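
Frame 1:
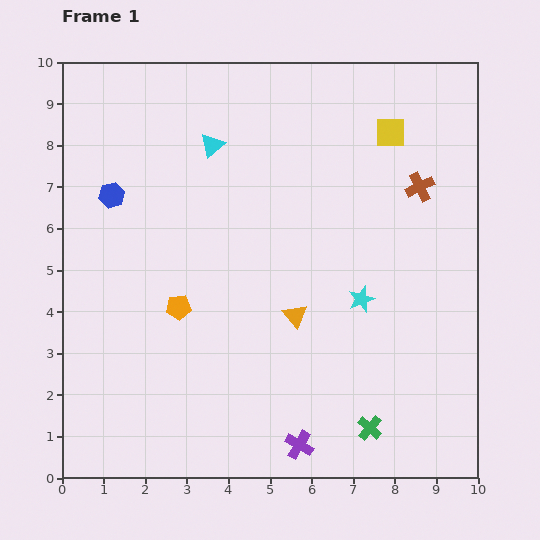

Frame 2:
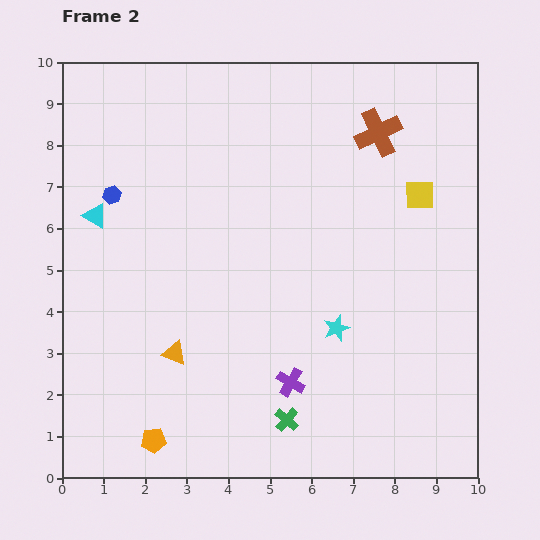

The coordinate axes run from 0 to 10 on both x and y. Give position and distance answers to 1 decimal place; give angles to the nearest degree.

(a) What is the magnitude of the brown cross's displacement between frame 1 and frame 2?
1.6

The brown cross moved from (8.6, 7.0) to (7.6, 8.3), a distance of √(1.0² + 1.3²) ≈ 1.6.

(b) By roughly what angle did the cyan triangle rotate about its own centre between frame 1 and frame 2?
48° counter-clockwise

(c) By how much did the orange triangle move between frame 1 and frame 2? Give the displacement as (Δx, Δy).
(-2.9, -0.9)

The orange triangle was at (5.6, 3.9) in frame 1 and (2.7, 3.0) in frame 2.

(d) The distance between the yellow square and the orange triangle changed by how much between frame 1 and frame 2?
+2.0

Distance in frame 1: 5.0. Distance in frame 2: 7.0.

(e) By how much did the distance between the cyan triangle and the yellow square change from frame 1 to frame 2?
+3.5

Distance in frame 1: 4.3. Distance in frame 2: 7.8.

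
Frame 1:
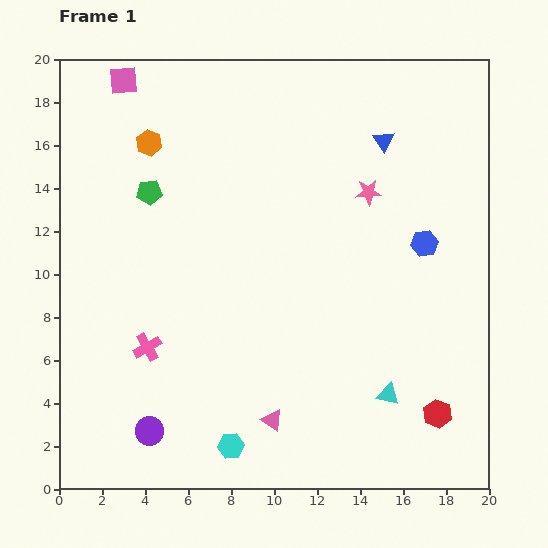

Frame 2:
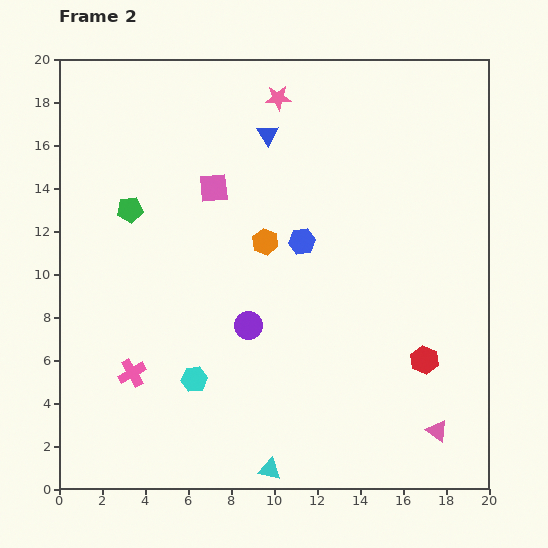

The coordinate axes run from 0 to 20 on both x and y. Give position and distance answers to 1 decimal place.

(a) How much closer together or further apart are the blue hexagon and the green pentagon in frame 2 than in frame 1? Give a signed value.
-4.9

Distance in frame 1: 13.0. Distance in frame 2: 8.1.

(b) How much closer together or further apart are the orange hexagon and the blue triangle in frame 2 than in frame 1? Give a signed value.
-5.9

Distance in frame 1: 10.9. Distance in frame 2: 5.0.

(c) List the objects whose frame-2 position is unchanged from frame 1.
none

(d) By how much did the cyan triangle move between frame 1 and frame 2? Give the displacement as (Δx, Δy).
(-5.5, -3.5)

The cyan triangle was at (15.3, 4.4) in frame 1 and (9.8, 0.9) in frame 2.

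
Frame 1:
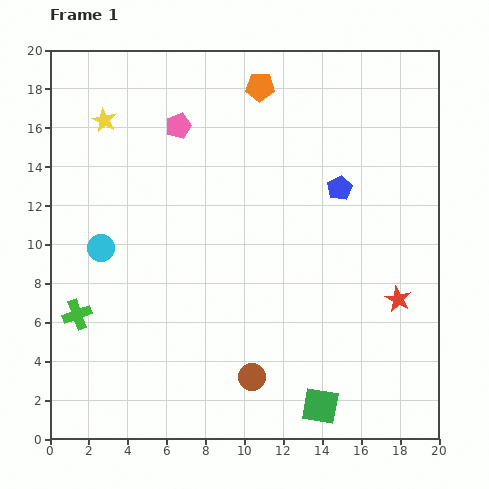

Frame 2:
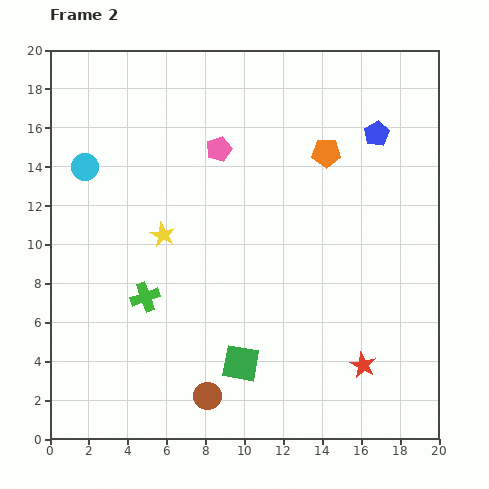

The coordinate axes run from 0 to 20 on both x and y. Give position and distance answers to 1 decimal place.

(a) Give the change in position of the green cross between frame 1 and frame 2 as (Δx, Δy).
(3.5, 0.9)

The green cross was at (1.4, 6.4) in frame 1 and (4.9, 7.3) in frame 2.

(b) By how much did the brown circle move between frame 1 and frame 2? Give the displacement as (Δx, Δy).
(-2.3, -1.0)

The brown circle was at (10.4, 3.2) in frame 1 and (8.1, 2.2) in frame 2.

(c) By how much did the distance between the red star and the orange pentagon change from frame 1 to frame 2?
-1.9

Distance in frame 1: 13.0. Distance in frame 2: 11.1.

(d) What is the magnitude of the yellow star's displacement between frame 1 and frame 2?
6.6

The yellow star moved from (2.8, 16.4) to (5.8, 10.5), a distance of √(3.0² + 5.9²) ≈ 6.6.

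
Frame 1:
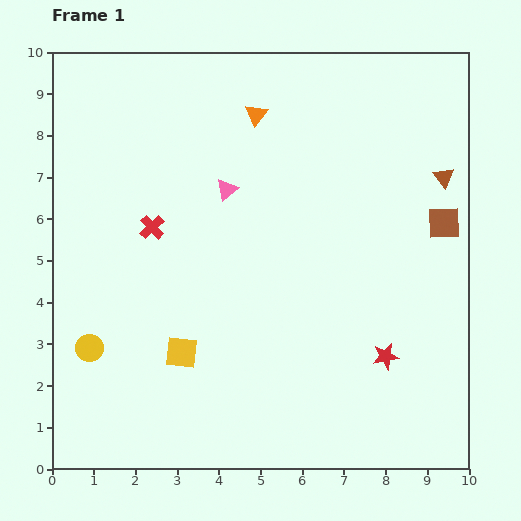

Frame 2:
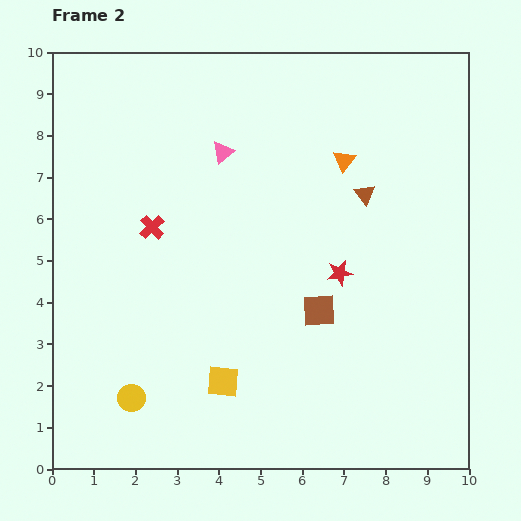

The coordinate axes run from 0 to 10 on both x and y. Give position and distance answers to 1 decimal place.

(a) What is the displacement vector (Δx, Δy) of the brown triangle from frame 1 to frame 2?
(-1.9, -0.4)

The brown triangle was at (9.4, 7.0) in frame 1 and (7.5, 6.6) in frame 2.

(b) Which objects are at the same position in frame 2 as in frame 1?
the red cross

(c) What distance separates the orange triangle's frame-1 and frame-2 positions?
2.4

The orange triangle moved from (4.9, 8.5) to (7.0, 7.4), a distance of √(2.1² + 1.1²) ≈ 2.4.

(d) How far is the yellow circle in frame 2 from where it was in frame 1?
1.6

The yellow circle moved from (0.9, 2.9) to (1.9, 1.7), a distance of √(1.0² + 1.2²) ≈ 1.6.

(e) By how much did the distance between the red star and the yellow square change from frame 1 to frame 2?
-1.1

Distance in frame 1: 4.9. Distance in frame 2: 3.8.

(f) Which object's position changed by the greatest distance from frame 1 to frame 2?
the brown square

(moved 3.7; next 2.4)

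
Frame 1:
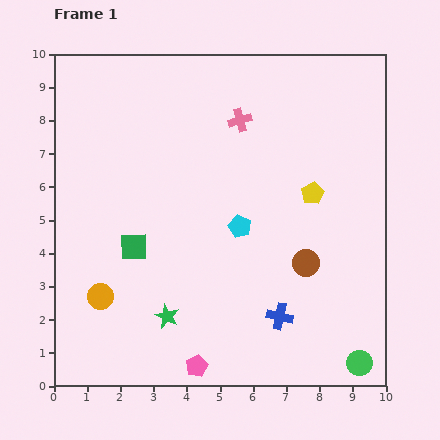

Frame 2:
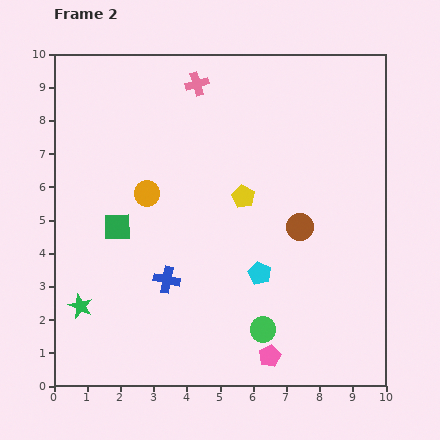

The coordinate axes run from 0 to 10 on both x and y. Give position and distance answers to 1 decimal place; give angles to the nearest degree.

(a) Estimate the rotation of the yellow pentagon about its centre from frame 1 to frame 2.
16° counter-clockwise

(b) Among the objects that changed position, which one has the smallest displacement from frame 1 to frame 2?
the green square

(moved 0.8)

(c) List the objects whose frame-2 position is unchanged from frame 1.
none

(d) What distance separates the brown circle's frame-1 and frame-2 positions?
1.1

The brown circle moved from (7.6, 3.7) to (7.4, 4.8), a distance of √(0.2² + 1.1²) ≈ 1.1.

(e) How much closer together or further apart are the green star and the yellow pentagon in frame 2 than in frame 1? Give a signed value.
+0.2

Distance in frame 1: 5.7. Distance in frame 2: 5.9.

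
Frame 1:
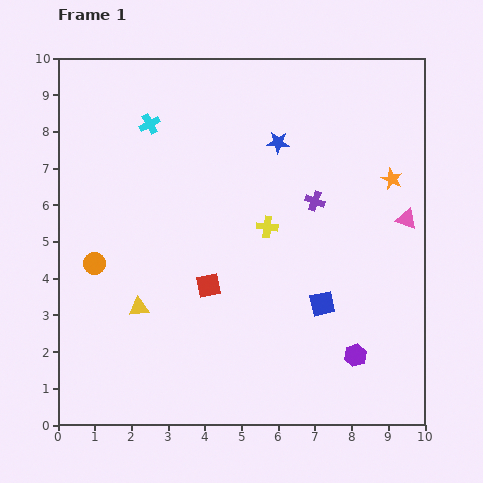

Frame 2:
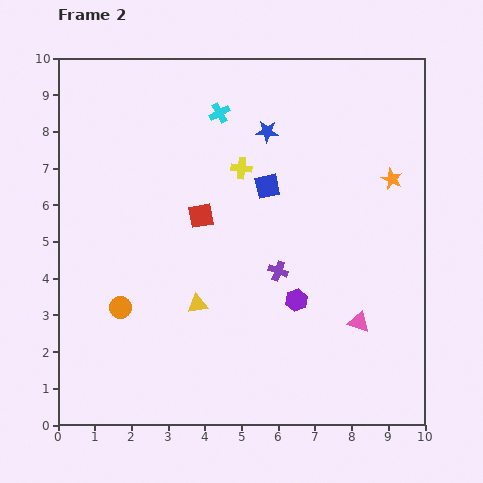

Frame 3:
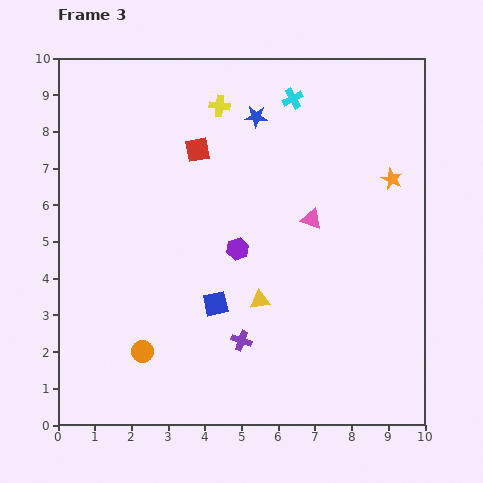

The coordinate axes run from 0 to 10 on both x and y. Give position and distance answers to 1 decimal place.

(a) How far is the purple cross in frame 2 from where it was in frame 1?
2.1

The purple cross moved from (7.0, 6.1) to (6.0, 4.2), a distance of √(1.0² + 1.9²) ≈ 2.1.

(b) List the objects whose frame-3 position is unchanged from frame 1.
the orange star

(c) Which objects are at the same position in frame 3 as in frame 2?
the orange star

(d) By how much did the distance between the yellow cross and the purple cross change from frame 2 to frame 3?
+3.4

Distance in frame 2: 3.0. Distance in frame 3: 6.4.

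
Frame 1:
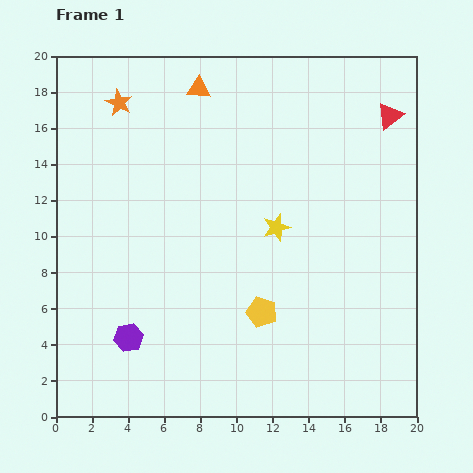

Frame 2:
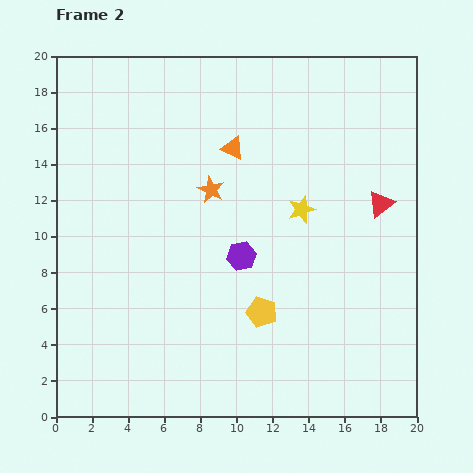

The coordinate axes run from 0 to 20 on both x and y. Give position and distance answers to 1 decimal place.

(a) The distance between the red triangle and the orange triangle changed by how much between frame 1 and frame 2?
-1.9

Distance in frame 1: 10.7. Distance in frame 2: 8.8.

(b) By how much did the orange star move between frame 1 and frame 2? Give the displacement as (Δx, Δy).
(5.1, -4.8)

The orange star was at (3.5, 17.4) in frame 1 and (8.6, 12.6) in frame 2.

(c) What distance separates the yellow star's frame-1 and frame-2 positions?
1.7

The yellow star moved from (12.2, 10.5) to (13.6, 11.5), a distance of √(1.4² + 1.0²) ≈ 1.7.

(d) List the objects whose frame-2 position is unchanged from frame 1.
the yellow pentagon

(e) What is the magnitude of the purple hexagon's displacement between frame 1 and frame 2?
7.7

The purple hexagon moved from (4.0, 4.4) to (10.3, 8.9), a distance of √(6.3² + 4.5²) ≈ 7.7.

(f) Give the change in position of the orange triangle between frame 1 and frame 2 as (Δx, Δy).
(1.9, -3.3)

The orange triangle was at (7.9, 18.2) in frame 1 and (9.8, 14.9) in frame 2.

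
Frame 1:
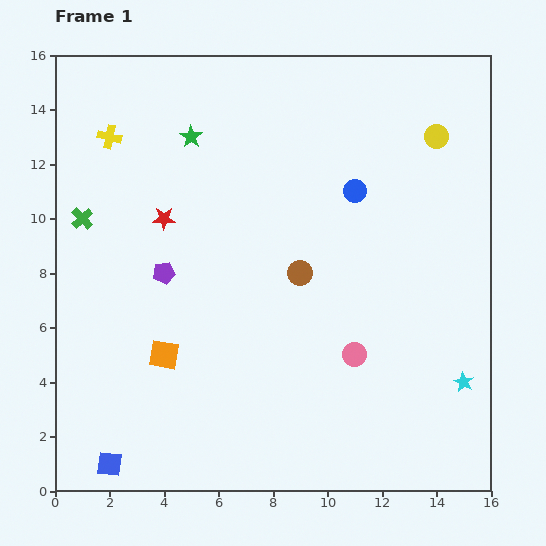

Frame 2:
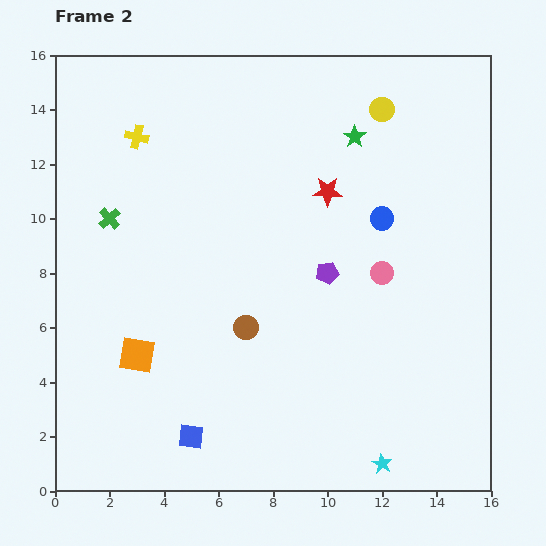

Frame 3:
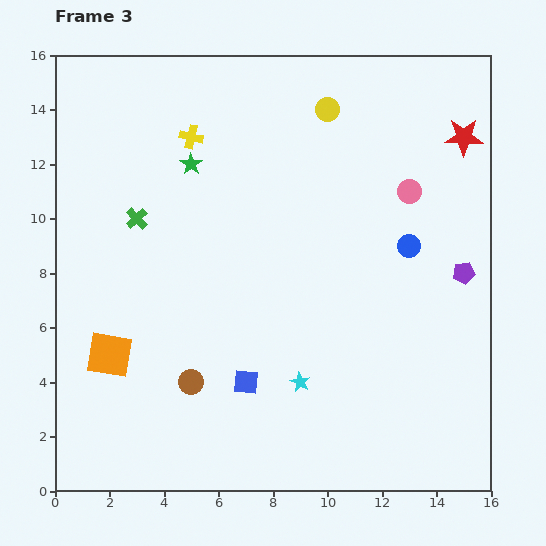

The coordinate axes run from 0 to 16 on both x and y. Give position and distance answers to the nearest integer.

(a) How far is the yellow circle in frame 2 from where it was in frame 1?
2

The yellow circle moved from (14, 13) to (12, 14), a distance of √(2² + 1²) ≈ 2.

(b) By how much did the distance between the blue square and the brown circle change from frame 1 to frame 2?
-6

Distance in frame 1: 10. Distance in frame 2: 4.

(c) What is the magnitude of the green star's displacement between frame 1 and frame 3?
1

The green star moved from (5, 13) to (5, 12), a distance of √(0² + 1²) ≈ 1.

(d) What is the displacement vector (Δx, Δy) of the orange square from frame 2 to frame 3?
(-1, 0)

The orange square was at (3, 5) in frame 2 and (2, 5) in frame 3.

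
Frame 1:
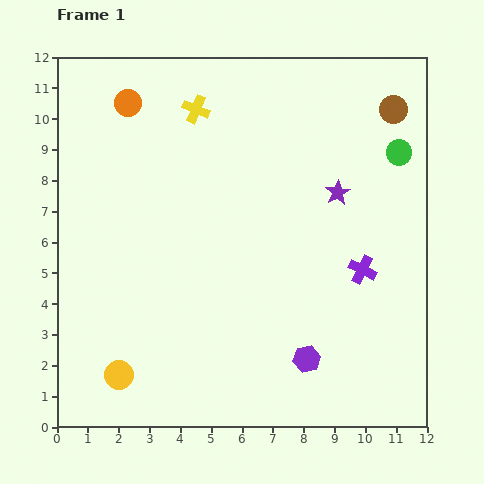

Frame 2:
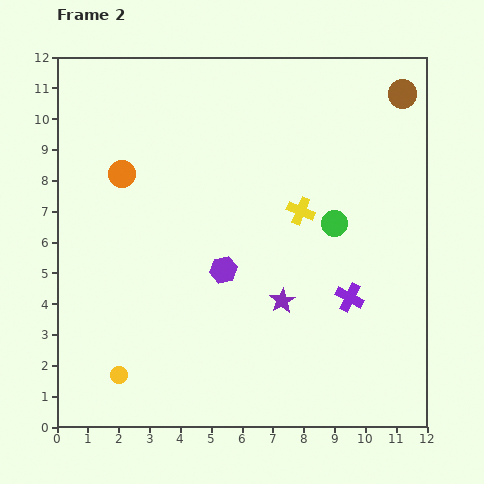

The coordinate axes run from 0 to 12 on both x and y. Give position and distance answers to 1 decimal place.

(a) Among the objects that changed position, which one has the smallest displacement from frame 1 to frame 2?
the brown circle

(moved 0.6)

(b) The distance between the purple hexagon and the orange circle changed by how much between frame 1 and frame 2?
-5.6

Distance in frame 1: 10.1. Distance in frame 2: 4.5.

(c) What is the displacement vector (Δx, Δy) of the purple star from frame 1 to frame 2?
(-1.8, -3.5)

The purple star was at (9.1, 7.6) in frame 1 and (7.3, 4.1) in frame 2.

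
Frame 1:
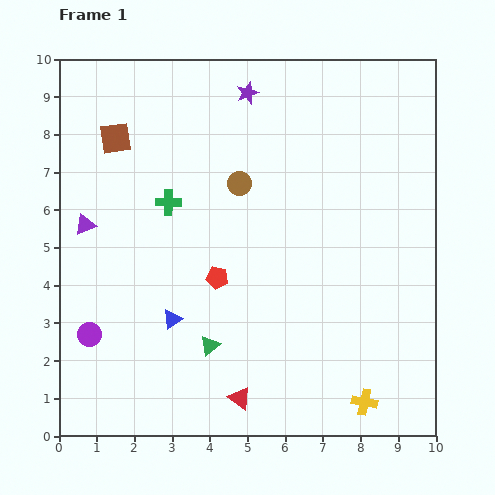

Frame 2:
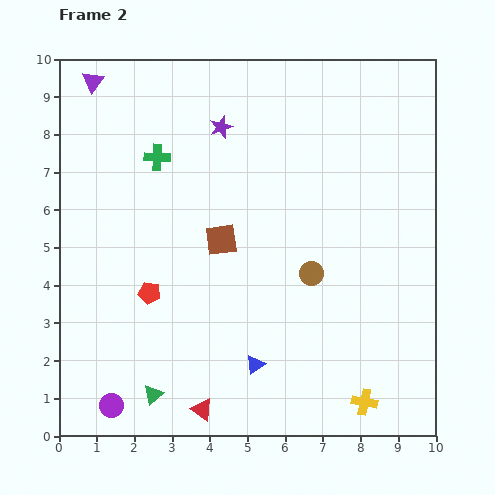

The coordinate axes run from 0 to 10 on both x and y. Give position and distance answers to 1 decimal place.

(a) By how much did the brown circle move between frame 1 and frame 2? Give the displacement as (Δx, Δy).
(1.9, -2.4)

The brown circle was at (4.8, 6.7) in frame 1 and (6.7, 4.3) in frame 2.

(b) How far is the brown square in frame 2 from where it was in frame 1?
3.9

The brown square moved from (1.5, 7.9) to (4.3, 5.2), a distance of √(2.8² + 2.7²) ≈ 3.9.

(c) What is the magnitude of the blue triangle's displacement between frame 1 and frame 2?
2.5

The blue triangle moved from (3.0, 3.1) to (5.2, 1.9), a distance of √(2.2² + 1.2²) ≈ 2.5.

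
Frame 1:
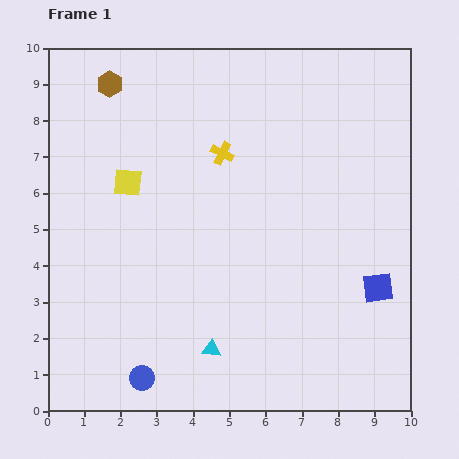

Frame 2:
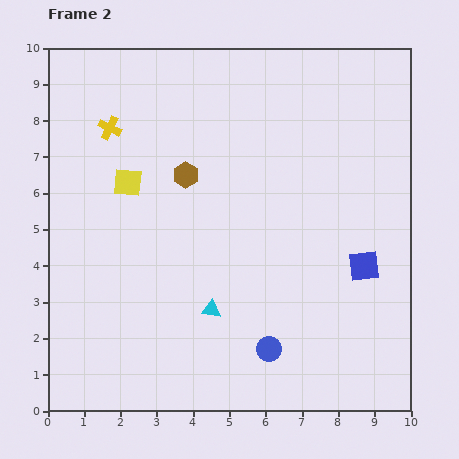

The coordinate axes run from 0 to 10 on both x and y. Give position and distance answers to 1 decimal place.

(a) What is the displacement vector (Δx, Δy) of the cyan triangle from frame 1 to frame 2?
(0.0, 1.1)

The cyan triangle was at (4.5, 1.7) in frame 1 and (4.5, 2.8) in frame 2.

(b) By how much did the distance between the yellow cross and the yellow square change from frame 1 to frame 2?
-1.1

Distance in frame 1: 2.7. Distance in frame 2: 1.6.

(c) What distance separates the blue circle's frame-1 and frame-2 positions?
3.6

The blue circle moved from (2.6, 0.9) to (6.1, 1.7), a distance of √(3.5² + 0.8²) ≈ 3.6.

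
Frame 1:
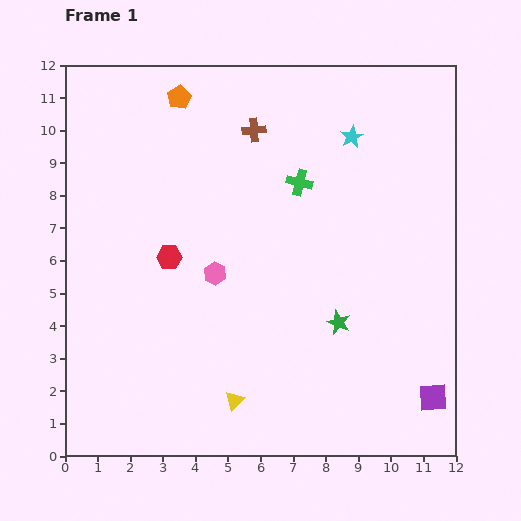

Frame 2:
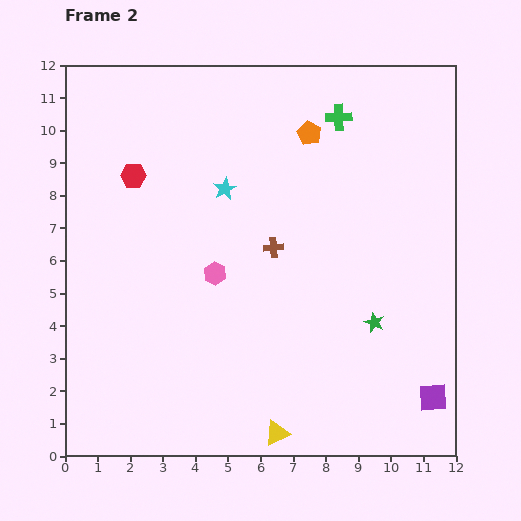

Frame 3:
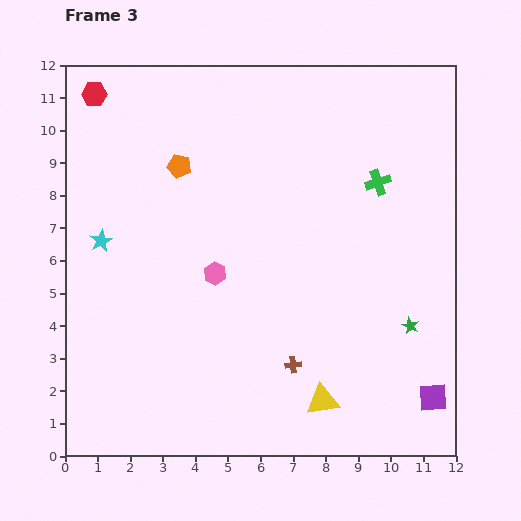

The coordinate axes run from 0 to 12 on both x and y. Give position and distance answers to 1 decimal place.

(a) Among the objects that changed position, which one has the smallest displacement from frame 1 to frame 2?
the green star

(moved 1.1)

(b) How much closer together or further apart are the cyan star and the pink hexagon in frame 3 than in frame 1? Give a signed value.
-2.3

Distance in frame 1: 5.9. Distance in frame 3: 3.6.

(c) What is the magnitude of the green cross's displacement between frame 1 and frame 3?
2.4

The green cross moved from (7.2, 8.4) to (9.6, 8.4), a distance of √(2.4² + 0.0²) ≈ 2.4.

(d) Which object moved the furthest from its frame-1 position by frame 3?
the cyan star

(moved 8.3; next 7.3)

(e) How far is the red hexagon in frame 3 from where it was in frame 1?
5.5

The red hexagon moved from (3.2, 6.1) to (0.9, 11.1), a distance of √(2.3² + 5.0²) ≈ 5.5.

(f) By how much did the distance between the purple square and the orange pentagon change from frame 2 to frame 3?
+1.6

Distance in frame 2: 8.9. Distance in frame 3: 10.5.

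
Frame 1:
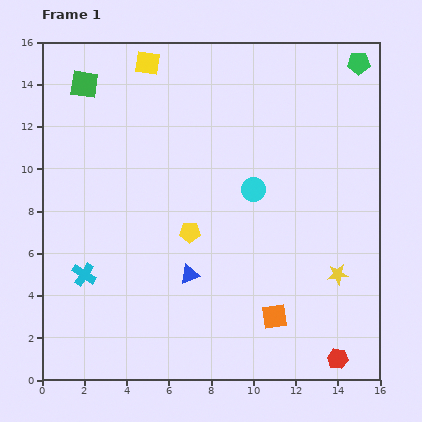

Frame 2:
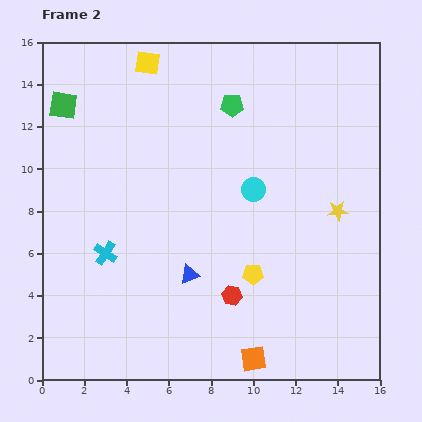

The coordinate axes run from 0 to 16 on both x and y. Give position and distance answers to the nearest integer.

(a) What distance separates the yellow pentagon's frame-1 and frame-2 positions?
4

The yellow pentagon moved from (7, 7) to (10, 5), a distance of √(3² + 2²) ≈ 4.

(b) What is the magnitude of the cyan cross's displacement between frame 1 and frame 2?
1

The cyan cross moved from (2, 5) to (3, 6), a distance of √(1² + 1²) ≈ 1.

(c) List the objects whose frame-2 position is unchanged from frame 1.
the yellow square, the cyan circle, the blue triangle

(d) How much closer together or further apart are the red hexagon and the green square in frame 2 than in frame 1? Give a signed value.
-6

Distance in frame 1: 18. Distance in frame 2: 12.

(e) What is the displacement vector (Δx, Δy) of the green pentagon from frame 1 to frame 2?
(-6, -2)

The green pentagon was at (15, 15) in frame 1 and (9, 13) in frame 2.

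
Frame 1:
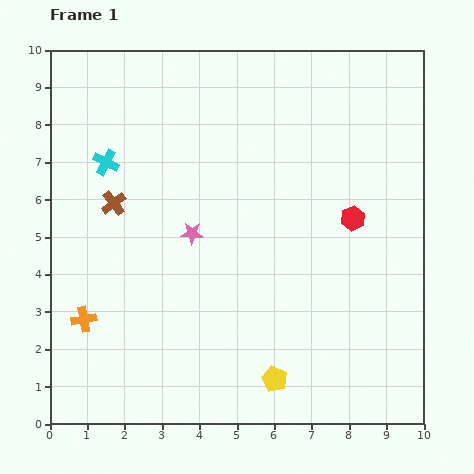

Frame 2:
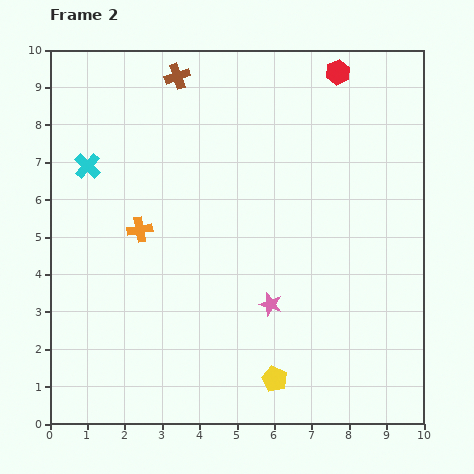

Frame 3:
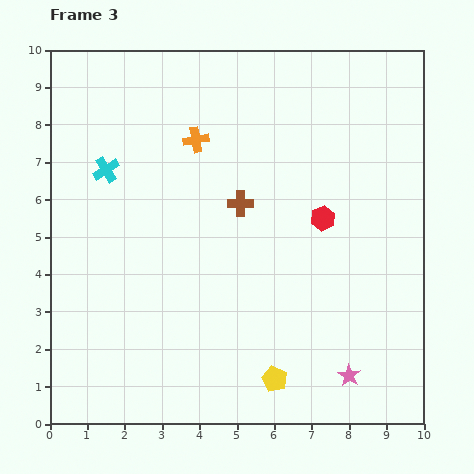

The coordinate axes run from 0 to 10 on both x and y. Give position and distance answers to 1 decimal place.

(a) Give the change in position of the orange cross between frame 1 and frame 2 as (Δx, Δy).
(1.5, 2.4)

The orange cross was at (0.9, 2.8) in frame 1 and (2.4, 5.2) in frame 2.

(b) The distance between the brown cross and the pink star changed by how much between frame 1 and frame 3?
+3.2

Distance in frame 1: 2.2. Distance in frame 3: 5.4.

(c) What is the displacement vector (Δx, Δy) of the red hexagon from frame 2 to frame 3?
(-0.4, -3.9)

The red hexagon was at (7.7, 9.4) in frame 2 and (7.3, 5.5) in frame 3.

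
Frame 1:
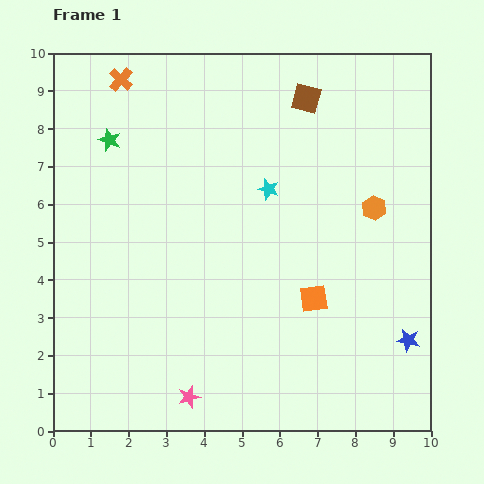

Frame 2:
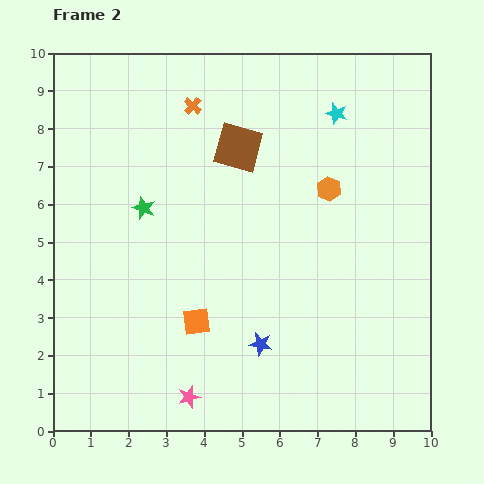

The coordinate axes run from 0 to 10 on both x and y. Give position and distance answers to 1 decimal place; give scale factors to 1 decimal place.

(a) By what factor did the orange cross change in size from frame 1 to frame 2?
0.7×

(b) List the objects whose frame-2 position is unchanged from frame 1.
the pink star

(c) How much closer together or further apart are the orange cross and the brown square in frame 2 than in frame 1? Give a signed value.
-3.3

Distance in frame 1: 4.9. Distance in frame 2: 1.6.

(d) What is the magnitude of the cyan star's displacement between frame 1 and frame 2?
2.7

The cyan star moved from (5.7, 6.4) to (7.5, 8.4), a distance of √(1.8² + 2.0²) ≈ 2.7.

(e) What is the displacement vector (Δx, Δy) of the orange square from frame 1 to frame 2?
(-3.1, -0.6)

The orange square was at (6.9, 3.5) in frame 1 and (3.8, 2.9) in frame 2.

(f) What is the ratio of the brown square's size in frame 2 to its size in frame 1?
1.6×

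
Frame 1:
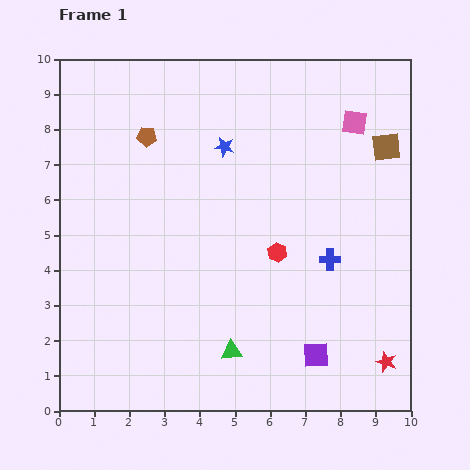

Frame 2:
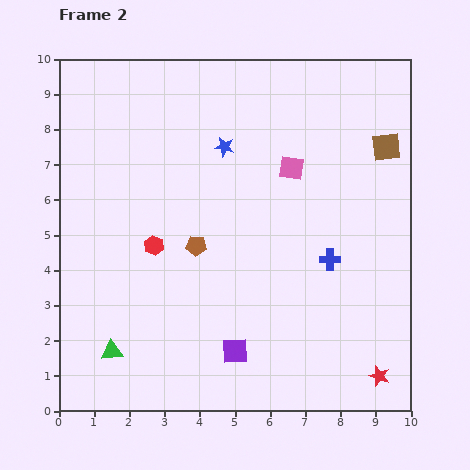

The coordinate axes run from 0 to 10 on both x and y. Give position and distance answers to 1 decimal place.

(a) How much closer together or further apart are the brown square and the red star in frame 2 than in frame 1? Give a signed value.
+0.4

Distance in frame 1: 6.1. Distance in frame 2: 6.5.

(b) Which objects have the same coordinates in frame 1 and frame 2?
the brown square, the blue star, the blue cross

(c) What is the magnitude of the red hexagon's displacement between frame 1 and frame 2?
3.5

The red hexagon moved from (6.2, 4.5) to (2.7, 4.7), a distance of √(3.5² + 0.2²) ≈ 3.5.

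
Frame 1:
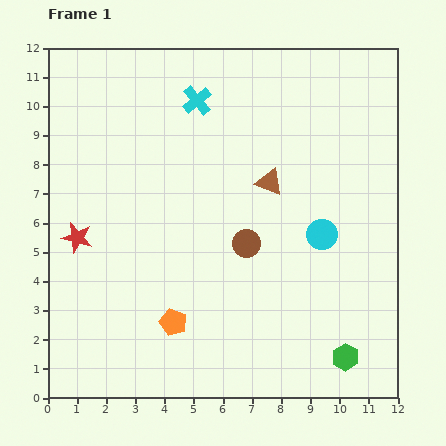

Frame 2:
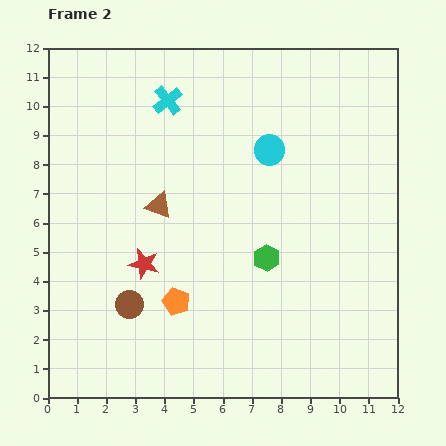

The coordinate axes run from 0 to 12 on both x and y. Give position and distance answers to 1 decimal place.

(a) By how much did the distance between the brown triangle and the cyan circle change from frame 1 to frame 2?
+1.7

Distance in frame 1: 2.5. Distance in frame 2: 4.2.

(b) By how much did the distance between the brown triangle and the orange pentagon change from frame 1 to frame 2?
-2.4

Distance in frame 1: 5.8. Distance in frame 2: 3.4.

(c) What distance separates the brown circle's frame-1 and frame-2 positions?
4.5

The brown circle moved from (6.8, 5.3) to (2.8, 3.2), a distance of √(4.0² + 2.1²) ≈ 4.5.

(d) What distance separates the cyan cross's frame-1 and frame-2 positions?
1.0

The cyan cross moved from (5.1, 10.2) to (4.1, 10.2), a distance of √(1.0² + 0.0²) ≈ 1.0.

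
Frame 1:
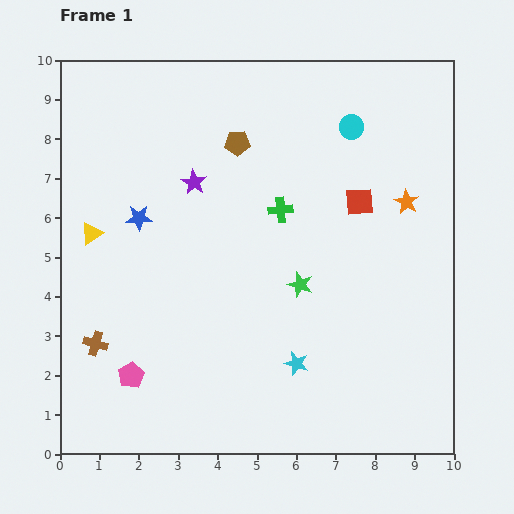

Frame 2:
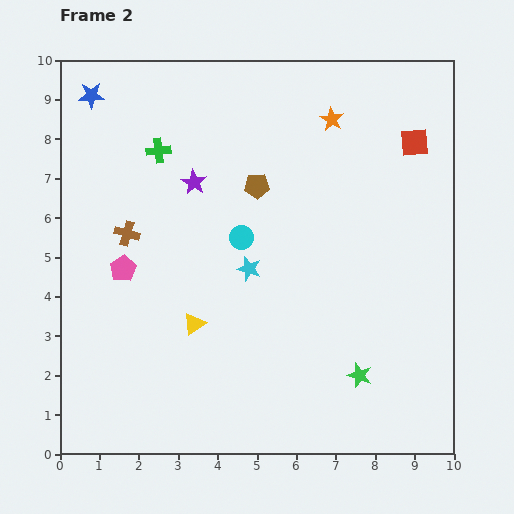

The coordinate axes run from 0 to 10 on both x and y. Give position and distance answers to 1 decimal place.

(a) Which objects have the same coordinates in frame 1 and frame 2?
the purple star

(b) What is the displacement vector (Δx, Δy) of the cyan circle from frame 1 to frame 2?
(-2.8, -2.8)

The cyan circle was at (7.4, 8.3) in frame 1 and (4.6, 5.5) in frame 2.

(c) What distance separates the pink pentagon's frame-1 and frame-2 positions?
2.7

The pink pentagon moved from (1.8, 2.0) to (1.6, 4.7), a distance of √(0.2² + 2.7²) ≈ 2.7.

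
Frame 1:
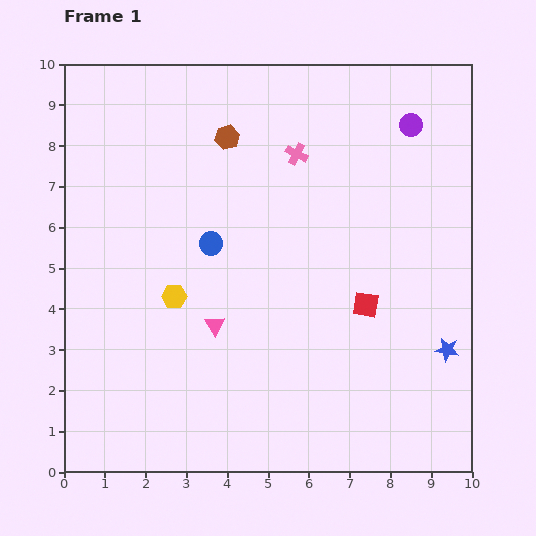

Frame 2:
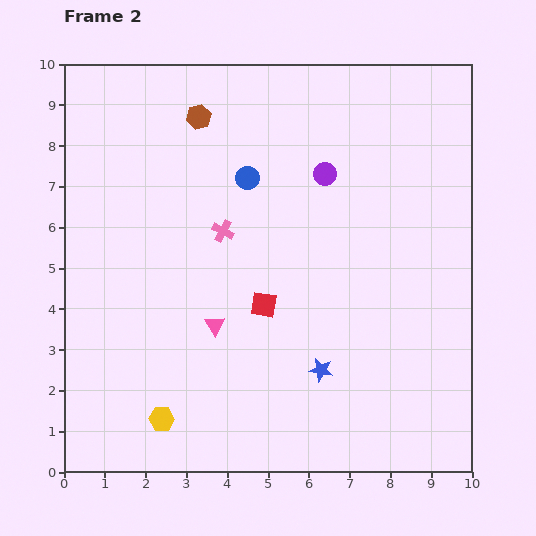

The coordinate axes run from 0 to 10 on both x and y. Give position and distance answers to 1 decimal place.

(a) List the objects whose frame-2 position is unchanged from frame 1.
the pink triangle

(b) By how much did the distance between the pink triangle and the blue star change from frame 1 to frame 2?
-2.9

Distance in frame 1: 5.7. Distance in frame 2: 2.8.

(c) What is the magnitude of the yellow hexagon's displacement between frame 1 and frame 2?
3.0

The yellow hexagon moved from (2.7, 4.3) to (2.4, 1.3), a distance of √(0.3² + 3.0²) ≈ 3.0.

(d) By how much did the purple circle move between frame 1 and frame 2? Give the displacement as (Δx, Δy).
(-2.1, -1.2)

The purple circle was at (8.5, 8.5) in frame 1 and (6.4, 7.3) in frame 2.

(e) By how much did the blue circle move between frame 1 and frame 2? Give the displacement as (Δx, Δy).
(0.9, 1.6)

The blue circle was at (3.6, 5.6) in frame 1 and (4.5, 7.2) in frame 2.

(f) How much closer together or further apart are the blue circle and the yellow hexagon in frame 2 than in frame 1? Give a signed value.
+4.7

Distance in frame 1: 1.6. Distance in frame 2: 6.3.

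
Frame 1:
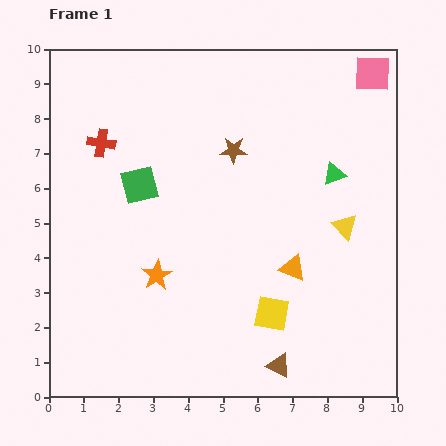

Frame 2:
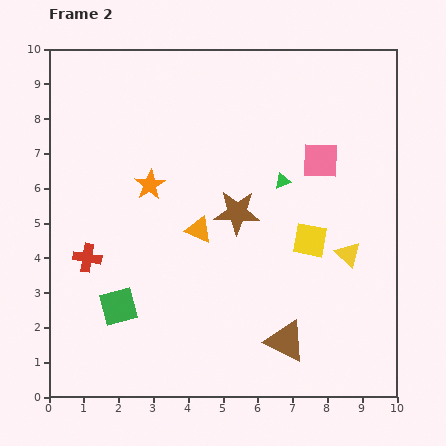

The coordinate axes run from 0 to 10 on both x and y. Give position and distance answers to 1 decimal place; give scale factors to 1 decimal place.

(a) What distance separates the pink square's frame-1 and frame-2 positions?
2.9

The pink square moved from (9.3, 9.3) to (7.8, 6.8), a distance of √(1.5² + 2.5²) ≈ 2.9.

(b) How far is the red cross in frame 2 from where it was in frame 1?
3.3

The red cross moved from (1.5, 7.3) to (1.1, 4.0), a distance of √(0.4² + 3.3²) ≈ 3.3.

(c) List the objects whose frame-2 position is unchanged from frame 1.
none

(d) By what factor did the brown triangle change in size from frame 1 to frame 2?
1.7×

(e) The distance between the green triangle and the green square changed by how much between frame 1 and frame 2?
+0.3

Distance in frame 1: 5.6. Distance in frame 2: 5.9.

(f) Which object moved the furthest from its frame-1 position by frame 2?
the green square

(moved 3.6; next 3.3)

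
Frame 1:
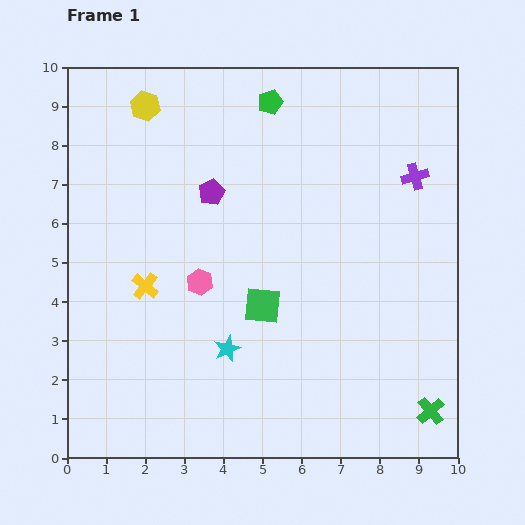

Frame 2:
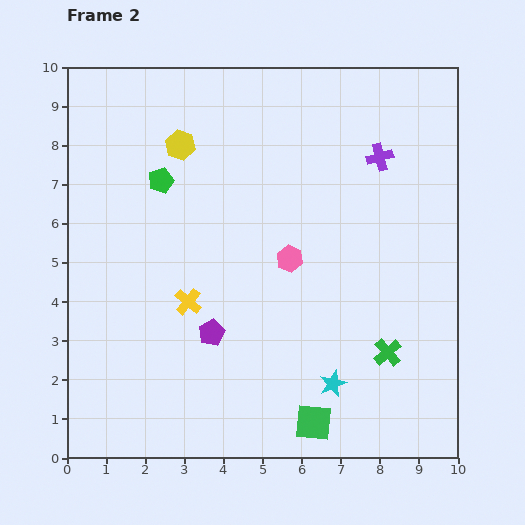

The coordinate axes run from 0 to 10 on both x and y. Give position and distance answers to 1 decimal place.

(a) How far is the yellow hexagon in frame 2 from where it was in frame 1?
1.3

The yellow hexagon moved from (2.0, 9.0) to (2.9, 8.0), a distance of √(0.9² + 1.0²) ≈ 1.3.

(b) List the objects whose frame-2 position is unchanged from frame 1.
none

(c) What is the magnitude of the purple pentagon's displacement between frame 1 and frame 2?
3.6

The purple pentagon moved from (3.7, 6.8) to (3.7, 3.2), a distance of √(0.0² + 3.6²) ≈ 3.6.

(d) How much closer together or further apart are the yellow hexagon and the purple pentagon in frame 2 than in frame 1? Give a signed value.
+2.1

Distance in frame 1: 2.8. Distance in frame 2: 4.9.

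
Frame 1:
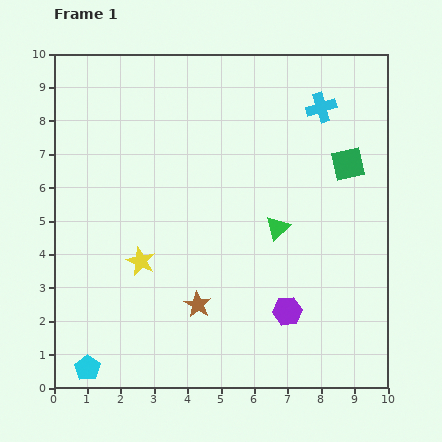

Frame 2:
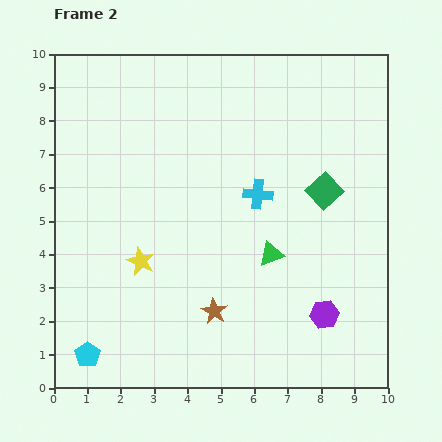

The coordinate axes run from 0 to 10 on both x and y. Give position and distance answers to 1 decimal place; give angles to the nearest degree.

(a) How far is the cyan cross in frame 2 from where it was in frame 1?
3.2

The cyan cross moved from (8.0, 8.4) to (6.1, 5.8), a distance of √(1.9² + 2.6²) ≈ 3.2.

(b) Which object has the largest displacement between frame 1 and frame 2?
the cyan cross

(moved 3.2; next 1.1)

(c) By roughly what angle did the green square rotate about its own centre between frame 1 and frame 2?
30° counter-clockwise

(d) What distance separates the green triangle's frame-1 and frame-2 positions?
0.8

The green triangle moved from (6.7, 4.8) to (6.5, 4.0), a distance of √(0.2² + 0.8²) ≈ 0.8.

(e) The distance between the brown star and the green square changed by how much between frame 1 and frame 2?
-1.3

Distance in frame 1: 6.2. Distance in frame 2: 4.9.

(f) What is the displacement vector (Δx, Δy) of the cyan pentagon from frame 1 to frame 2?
(0.0, 0.4)

The cyan pentagon was at (1.0, 0.6) in frame 1 and (1.0, 1.0) in frame 2.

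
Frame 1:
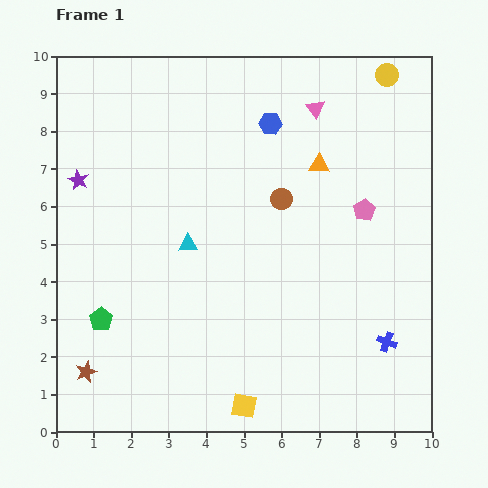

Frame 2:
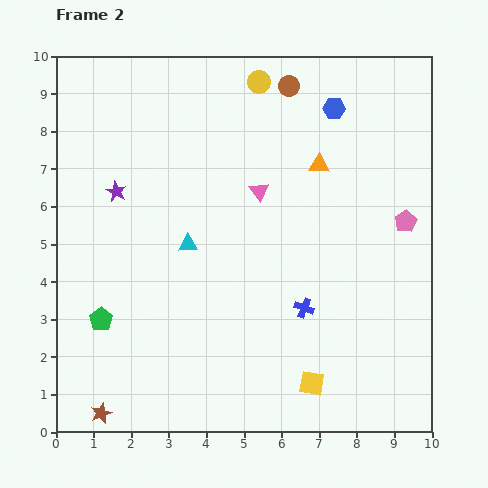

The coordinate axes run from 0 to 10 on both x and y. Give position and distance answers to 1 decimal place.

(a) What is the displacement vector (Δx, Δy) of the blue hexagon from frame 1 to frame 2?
(1.7, 0.4)

The blue hexagon was at (5.7, 8.2) in frame 1 and (7.4, 8.6) in frame 2.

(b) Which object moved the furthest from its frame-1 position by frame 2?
the yellow circle

(moved 3.4; next 3.0)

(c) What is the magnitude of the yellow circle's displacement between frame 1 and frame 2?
3.4

The yellow circle moved from (8.8, 9.5) to (5.4, 9.3), a distance of √(3.4² + 0.2²) ≈ 3.4.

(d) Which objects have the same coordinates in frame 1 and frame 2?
the orange triangle, the green pentagon, the cyan triangle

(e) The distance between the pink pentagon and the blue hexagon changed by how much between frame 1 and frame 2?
+0.2

Distance in frame 1: 3.4. Distance in frame 2: 3.6.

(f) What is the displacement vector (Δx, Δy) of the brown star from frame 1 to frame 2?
(0.4, -1.1)

The brown star was at (0.8, 1.6) in frame 1 and (1.2, 0.5) in frame 2.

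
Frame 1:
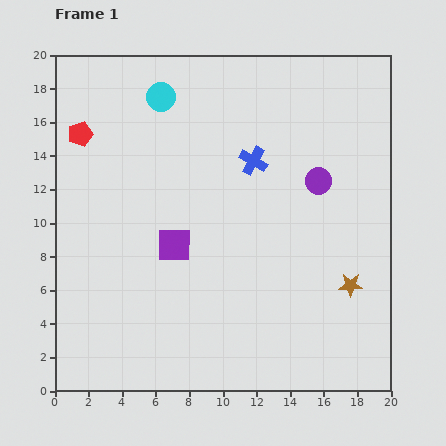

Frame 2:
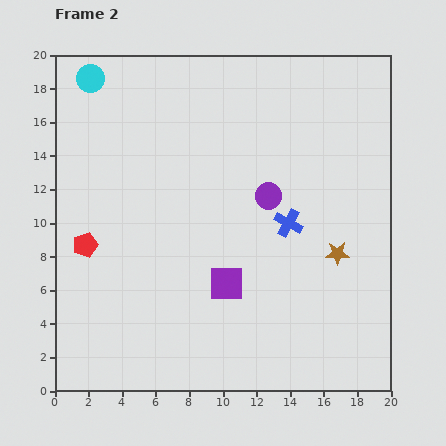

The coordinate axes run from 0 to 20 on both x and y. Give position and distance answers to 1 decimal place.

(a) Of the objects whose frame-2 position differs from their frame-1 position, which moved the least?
the brown star

(moved 2.1)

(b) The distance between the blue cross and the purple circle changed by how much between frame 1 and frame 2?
-2.1

Distance in frame 1: 4.1. Distance in frame 2: 2.0.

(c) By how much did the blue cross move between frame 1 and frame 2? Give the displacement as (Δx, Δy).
(2.1, -3.7)

The blue cross was at (11.8, 13.7) in frame 1 and (13.9, 10.0) in frame 2.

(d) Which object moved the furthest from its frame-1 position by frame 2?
the red pentagon

(moved 6.6; next 4.3)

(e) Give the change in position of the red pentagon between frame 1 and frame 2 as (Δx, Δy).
(0.3, -6.6)

The red pentagon was at (1.5, 15.3) in frame 1 and (1.8, 8.7) in frame 2.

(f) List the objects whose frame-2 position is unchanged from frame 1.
none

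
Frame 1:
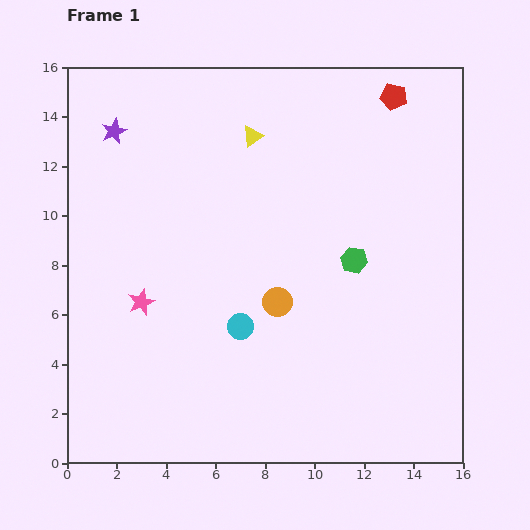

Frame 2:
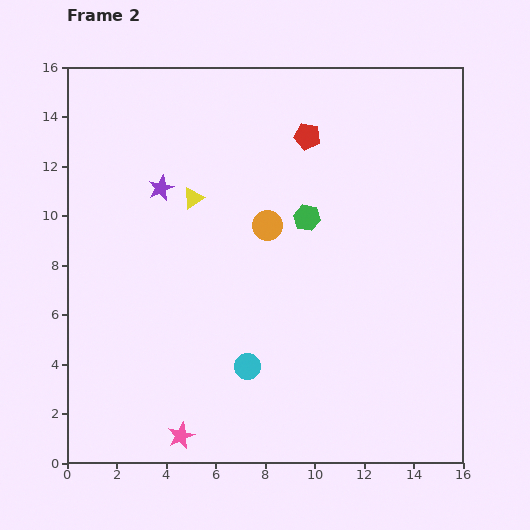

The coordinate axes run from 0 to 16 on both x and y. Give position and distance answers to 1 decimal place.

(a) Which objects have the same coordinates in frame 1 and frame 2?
none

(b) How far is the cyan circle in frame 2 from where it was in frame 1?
1.6

The cyan circle moved from (7.0, 5.5) to (7.3, 3.9), a distance of √(0.3² + 1.6²) ≈ 1.6.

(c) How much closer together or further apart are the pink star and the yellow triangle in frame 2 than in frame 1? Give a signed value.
+1.5

Distance in frame 1: 8.1. Distance in frame 2: 9.6.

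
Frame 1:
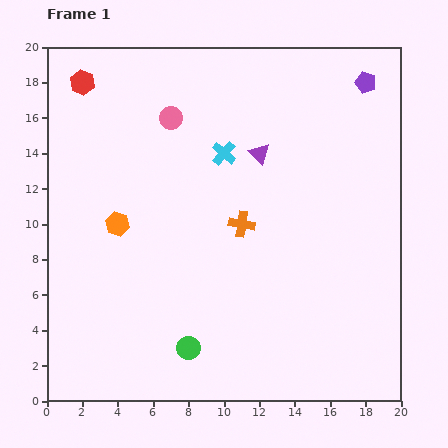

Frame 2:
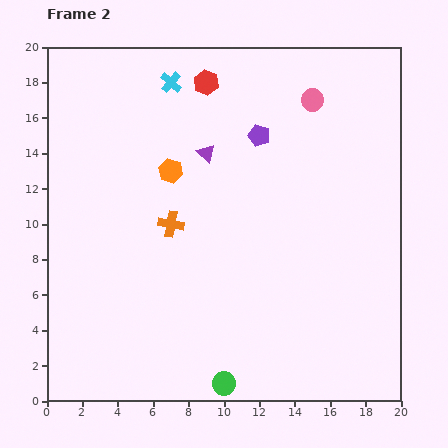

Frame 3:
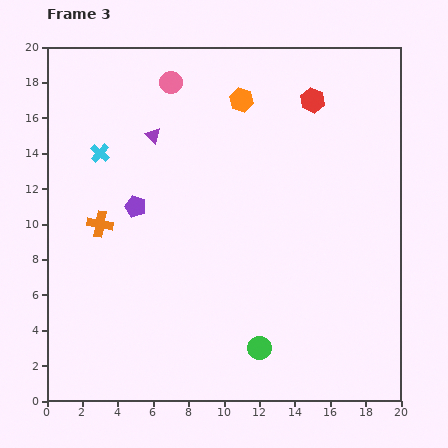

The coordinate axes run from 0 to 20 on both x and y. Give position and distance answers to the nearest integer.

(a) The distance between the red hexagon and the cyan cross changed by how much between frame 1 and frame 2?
-7

Distance in frame 1: 9. Distance in frame 2: 2.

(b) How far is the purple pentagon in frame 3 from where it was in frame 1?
15

The purple pentagon moved from (18, 18) to (5, 11), a distance of √(13² + 7²) ≈ 15.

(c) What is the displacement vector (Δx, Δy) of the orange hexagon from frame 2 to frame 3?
(4, 4)

The orange hexagon was at (7, 13) in frame 2 and (11, 17) in frame 3.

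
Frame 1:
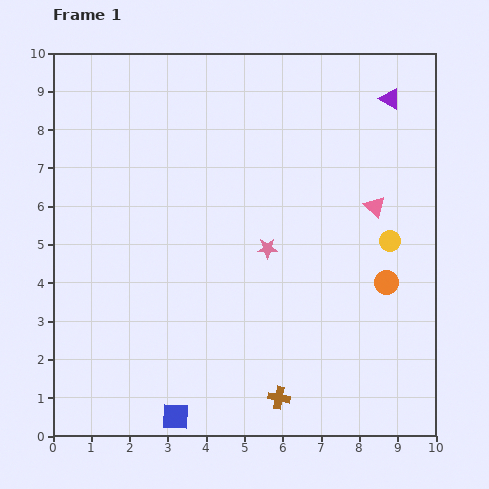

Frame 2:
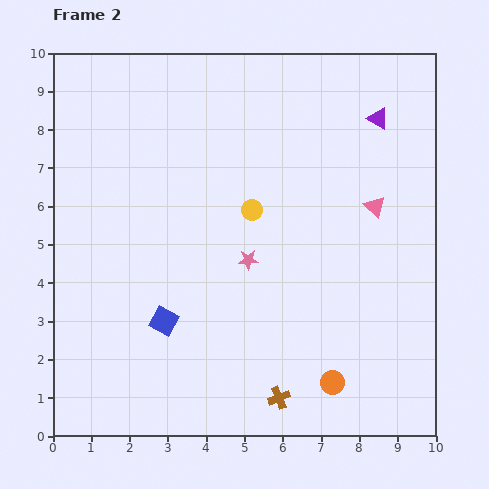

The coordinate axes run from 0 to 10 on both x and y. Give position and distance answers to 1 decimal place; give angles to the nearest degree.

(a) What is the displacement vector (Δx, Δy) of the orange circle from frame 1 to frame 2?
(-1.4, -2.6)

The orange circle was at (8.7, 4.0) in frame 1 and (7.3, 1.4) in frame 2.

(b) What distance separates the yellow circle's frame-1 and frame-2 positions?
3.7

The yellow circle moved from (8.8, 5.1) to (5.2, 5.9), a distance of √(3.6² + 0.8²) ≈ 3.7.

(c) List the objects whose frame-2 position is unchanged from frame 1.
the pink triangle, the brown cross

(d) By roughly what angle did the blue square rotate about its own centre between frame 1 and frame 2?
26° clockwise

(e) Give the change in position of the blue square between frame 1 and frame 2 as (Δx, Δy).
(-0.3, 2.5)

The blue square was at (3.2, 0.5) in frame 1 and (2.9, 3.0) in frame 2.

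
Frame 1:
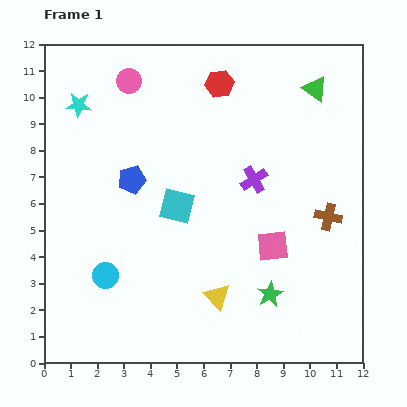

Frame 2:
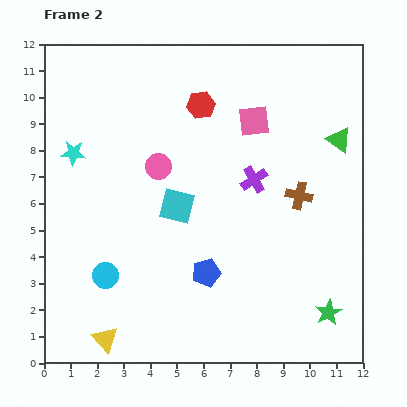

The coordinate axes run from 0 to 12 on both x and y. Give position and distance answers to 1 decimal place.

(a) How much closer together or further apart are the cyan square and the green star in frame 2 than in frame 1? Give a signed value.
+2.2

Distance in frame 1: 4.8. Distance in frame 2: 7.0.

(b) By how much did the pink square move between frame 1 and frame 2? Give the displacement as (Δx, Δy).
(-0.7, 4.7)

The pink square was at (8.6, 4.4) in frame 1 and (7.9, 9.1) in frame 2.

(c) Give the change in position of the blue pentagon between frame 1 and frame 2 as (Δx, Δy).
(2.8, -3.5)

The blue pentagon was at (3.3, 6.9) in frame 1 and (6.1, 3.4) in frame 2.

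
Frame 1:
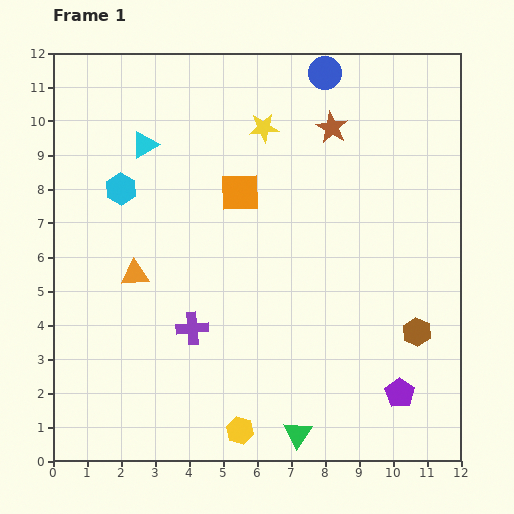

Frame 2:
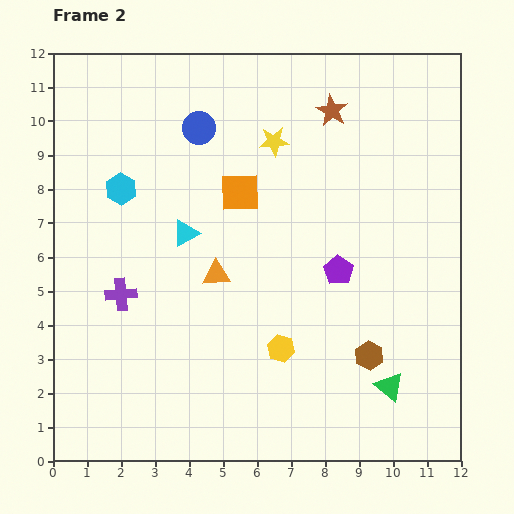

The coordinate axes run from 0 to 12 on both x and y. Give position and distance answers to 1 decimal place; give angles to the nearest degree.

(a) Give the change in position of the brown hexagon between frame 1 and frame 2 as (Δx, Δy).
(-1.4, -0.7)

The brown hexagon was at (10.7, 3.8) in frame 1 and (9.3, 3.1) in frame 2.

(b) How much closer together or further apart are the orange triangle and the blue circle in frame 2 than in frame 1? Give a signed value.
-3.8

Distance in frame 1: 8.1. Distance in frame 2: 4.3.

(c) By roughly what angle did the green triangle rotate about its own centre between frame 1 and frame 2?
23° counter-clockwise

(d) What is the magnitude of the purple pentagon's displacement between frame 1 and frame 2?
4.0

The purple pentagon moved from (10.2, 2.0) to (8.4, 5.6), a distance of √(1.8² + 3.6²) ≈ 4.0.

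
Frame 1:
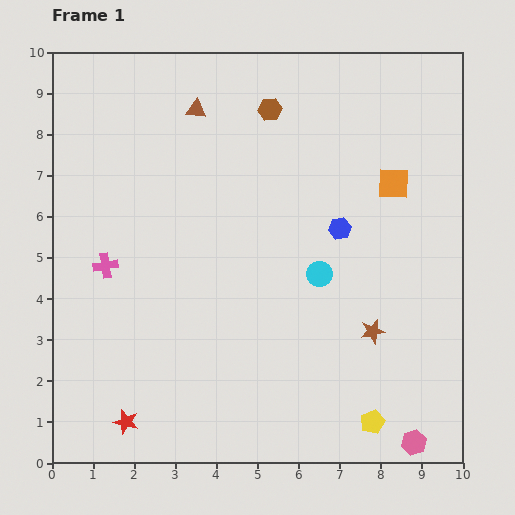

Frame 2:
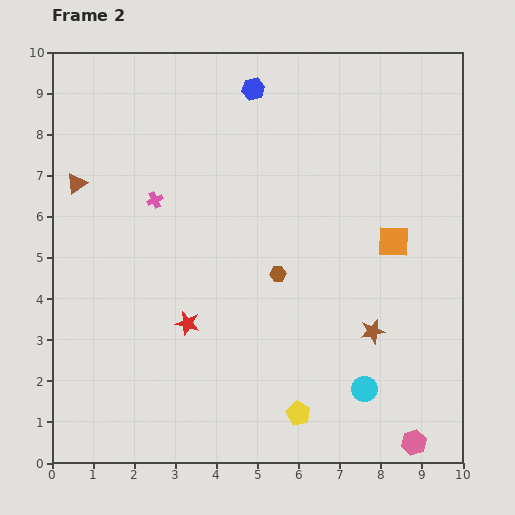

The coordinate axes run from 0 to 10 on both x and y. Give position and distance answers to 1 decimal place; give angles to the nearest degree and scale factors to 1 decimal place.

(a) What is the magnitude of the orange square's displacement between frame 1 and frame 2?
1.4

The orange square moved from (8.3, 6.8) to (8.3, 5.4), a distance of √(0.0² + 1.4²) ≈ 1.4.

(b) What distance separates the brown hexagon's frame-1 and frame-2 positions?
4.0

The brown hexagon moved from (5.3, 8.6) to (5.5, 4.6), a distance of √(0.2² + 4.0²) ≈ 4.0.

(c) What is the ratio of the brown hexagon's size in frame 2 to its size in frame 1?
0.7×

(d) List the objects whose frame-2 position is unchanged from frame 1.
the brown star, the pink hexagon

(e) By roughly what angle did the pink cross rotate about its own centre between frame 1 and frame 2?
15° counter-clockwise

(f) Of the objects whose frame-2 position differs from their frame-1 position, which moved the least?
the orange square

(moved 1.4)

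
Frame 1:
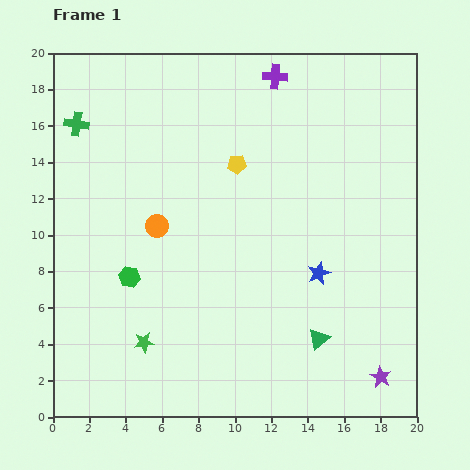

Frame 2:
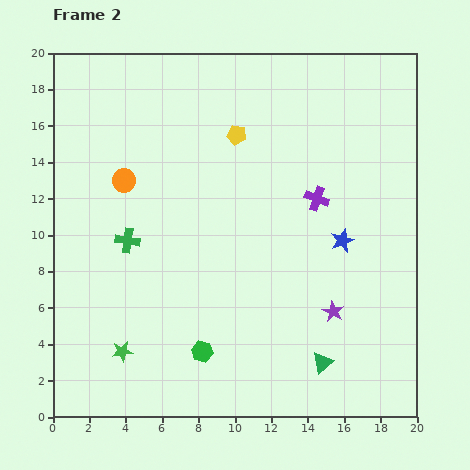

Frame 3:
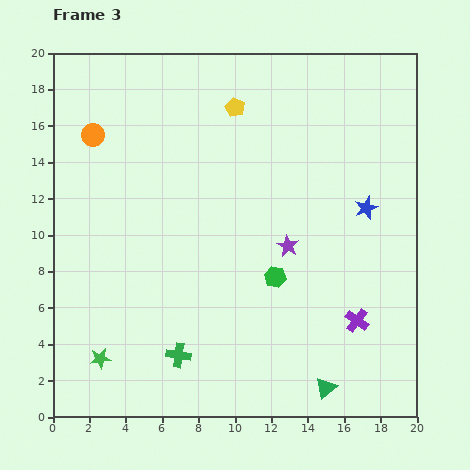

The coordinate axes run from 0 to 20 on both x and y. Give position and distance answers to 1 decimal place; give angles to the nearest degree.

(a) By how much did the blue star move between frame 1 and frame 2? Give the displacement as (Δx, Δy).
(1.3, 1.8)

The blue star was at (14.6, 7.9) in frame 1 and (15.9, 9.7) in frame 2.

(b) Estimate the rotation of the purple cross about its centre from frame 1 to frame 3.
32° clockwise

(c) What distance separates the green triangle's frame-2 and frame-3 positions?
1.4

The green triangle moved from (14.8, 3.0) to (15.0, 1.6), a distance of √(0.2² + 1.4²) ≈ 1.4.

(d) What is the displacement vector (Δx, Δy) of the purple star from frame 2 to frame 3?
(-2.5, 3.6)

The purple star was at (15.4, 5.8) in frame 2 and (12.9, 9.4) in frame 3.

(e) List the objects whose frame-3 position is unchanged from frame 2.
none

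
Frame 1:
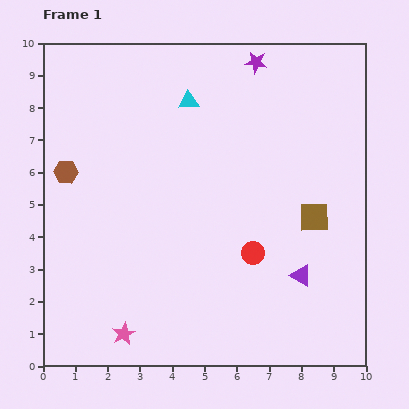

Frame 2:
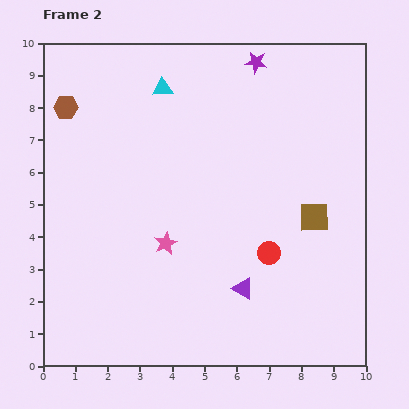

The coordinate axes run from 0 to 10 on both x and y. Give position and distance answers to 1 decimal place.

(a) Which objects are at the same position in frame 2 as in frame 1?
the brown square, the purple star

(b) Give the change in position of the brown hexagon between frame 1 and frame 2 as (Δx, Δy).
(0.0, 2.0)

The brown hexagon was at (0.7, 6.0) in frame 1 and (0.7, 8.0) in frame 2.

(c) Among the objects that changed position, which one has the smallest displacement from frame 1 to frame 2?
the red circle

(moved 0.5)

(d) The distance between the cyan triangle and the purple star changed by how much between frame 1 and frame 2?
+0.6

Distance in frame 1: 2.4. Distance in frame 2: 3.0.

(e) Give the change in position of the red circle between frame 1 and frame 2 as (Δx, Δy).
(0.5, 0.0)

The red circle was at (6.5, 3.5) in frame 1 and (7.0, 3.5) in frame 2.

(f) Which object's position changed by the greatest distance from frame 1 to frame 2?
the pink star

(moved 3.1; next 2.0)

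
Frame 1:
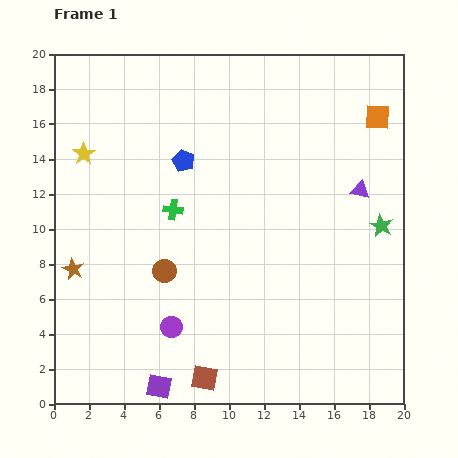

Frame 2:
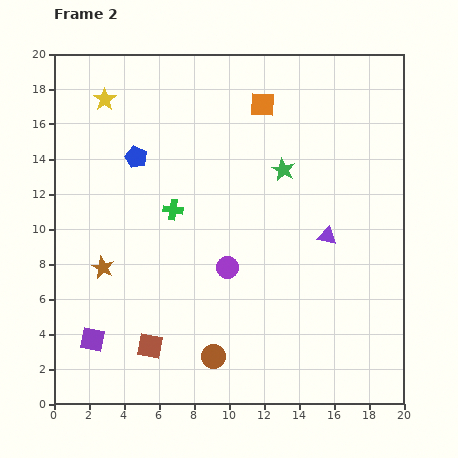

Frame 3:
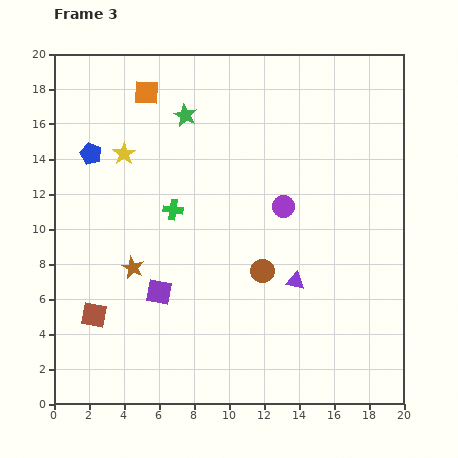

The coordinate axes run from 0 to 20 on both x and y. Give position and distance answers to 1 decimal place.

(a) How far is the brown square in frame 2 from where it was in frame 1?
3.6

The brown square moved from (8.6, 1.5) to (5.5, 3.3), a distance of √(3.1² + 1.8²) ≈ 3.6.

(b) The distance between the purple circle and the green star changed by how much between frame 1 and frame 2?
-6.9

Distance in frame 1: 13.3. Distance in frame 2: 6.4.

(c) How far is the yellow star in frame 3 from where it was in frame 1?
2.3

The yellow star moved from (1.7, 14.3) to (4.0, 14.3), a distance of √(2.3² + 0.0²) ≈ 2.3.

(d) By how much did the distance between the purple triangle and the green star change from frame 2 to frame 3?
+6.9

Distance in frame 2: 4.5. Distance in frame 3: 11.4.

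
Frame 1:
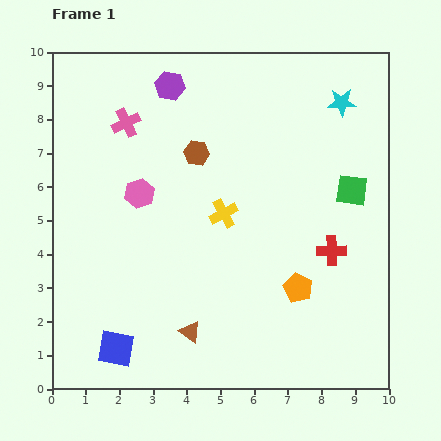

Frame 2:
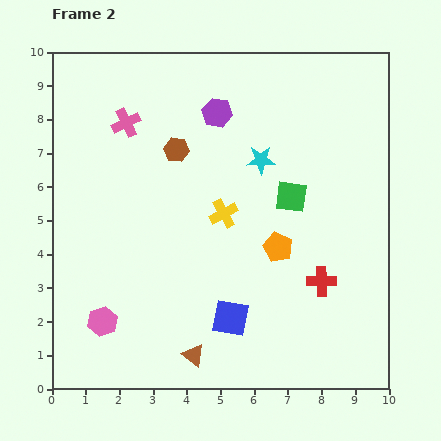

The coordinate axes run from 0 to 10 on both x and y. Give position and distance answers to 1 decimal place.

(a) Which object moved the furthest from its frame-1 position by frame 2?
the pink hexagon

(moved 4.0; next 3.5)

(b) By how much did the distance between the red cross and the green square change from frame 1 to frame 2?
+0.8

Distance in frame 1: 1.9. Distance in frame 2: 2.7.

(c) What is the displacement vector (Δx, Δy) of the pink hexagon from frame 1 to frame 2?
(-1.1, -3.8)

The pink hexagon was at (2.6, 5.8) in frame 1 and (1.5, 2.0) in frame 2.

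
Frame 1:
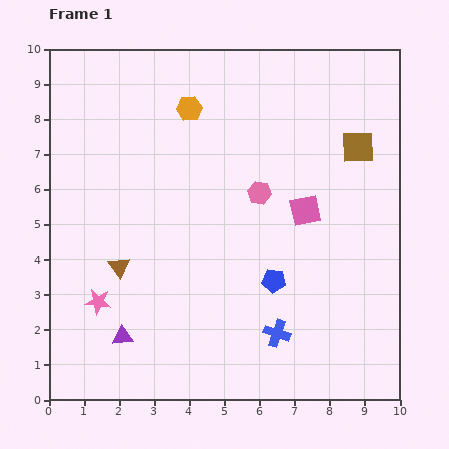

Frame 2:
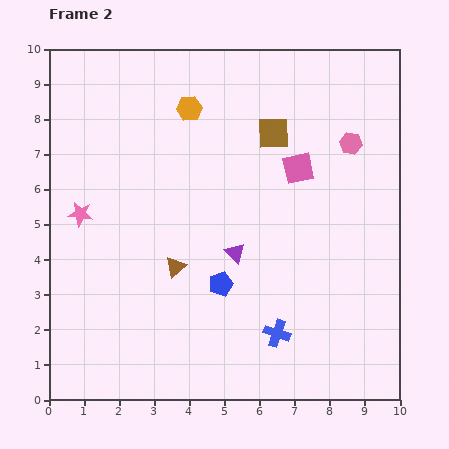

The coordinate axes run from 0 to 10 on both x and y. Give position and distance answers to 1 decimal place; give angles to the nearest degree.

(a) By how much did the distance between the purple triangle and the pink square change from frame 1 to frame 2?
-3.3

Distance in frame 1: 6.3. Distance in frame 2: 3.0.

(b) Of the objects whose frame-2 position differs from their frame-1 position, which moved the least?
the pink square

(moved 1.2)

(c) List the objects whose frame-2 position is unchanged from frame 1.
the orange hexagon, the blue cross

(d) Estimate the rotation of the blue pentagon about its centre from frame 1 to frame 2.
25° counter-clockwise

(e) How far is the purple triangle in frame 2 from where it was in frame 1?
4.0

The purple triangle moved from (2.1, 1.8) to (5.3, 4.2), a distance of √(3.2² + 2.4²) ≈ 4.0.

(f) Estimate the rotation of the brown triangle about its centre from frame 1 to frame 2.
25° clockwise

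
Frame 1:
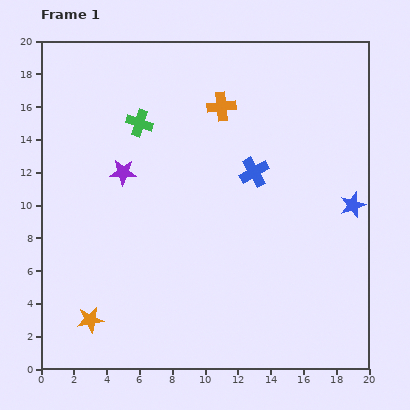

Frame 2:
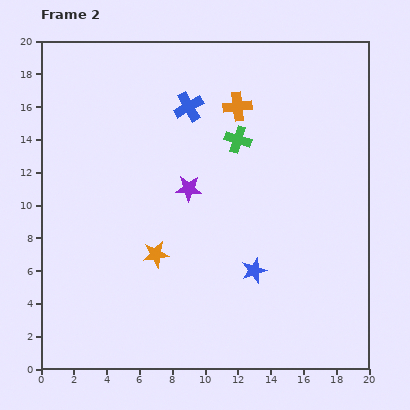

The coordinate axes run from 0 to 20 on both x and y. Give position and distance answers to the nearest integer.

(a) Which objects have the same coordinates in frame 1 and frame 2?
none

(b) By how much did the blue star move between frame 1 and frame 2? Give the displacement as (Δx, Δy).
(-6, -4)

The blue star was at (19, 10) in frame 1 and (13, 6) in frame 2.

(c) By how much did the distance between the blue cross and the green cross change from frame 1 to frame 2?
-4

Distance in frame 1: 8. Distance in frame 2: 4.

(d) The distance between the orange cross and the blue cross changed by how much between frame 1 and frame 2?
-1

Distance in frame 1: 4. Distance in frame 2: 3.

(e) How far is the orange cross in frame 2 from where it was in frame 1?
1

The orange cross moved from (11, 16) to (12, 16), a distance of √(1² + 0²) ≈ 1.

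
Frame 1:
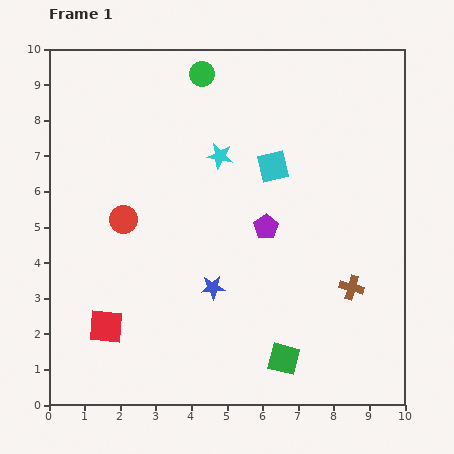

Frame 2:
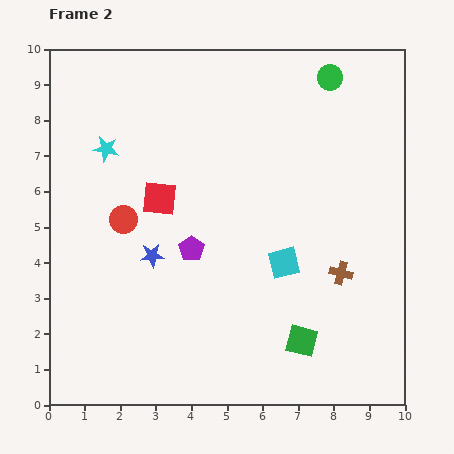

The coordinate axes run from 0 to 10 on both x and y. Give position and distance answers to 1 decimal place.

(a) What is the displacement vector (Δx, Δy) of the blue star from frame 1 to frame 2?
(-1.7, 0.9)

The blue star was at (4.6, 3.3) in frame 1 and (2.9, 4.2) in frame 2.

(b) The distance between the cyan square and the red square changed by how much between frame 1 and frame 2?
-2.6

Distance in frame 1: 6.5. Distance in frame 2: 3.9.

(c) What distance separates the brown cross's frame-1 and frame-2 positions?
0.5

The brown cross moved from (8.5, 3.3) to (8.2, 3.7), a distance of √(0.3² + 0.4²) ≈ 0.5.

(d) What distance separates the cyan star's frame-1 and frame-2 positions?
3.2

The cyan star moved from (4.8, 7.0) to (1.6, 7.2), a distance of √(3.2² + 0.2²) ≈ 3.2.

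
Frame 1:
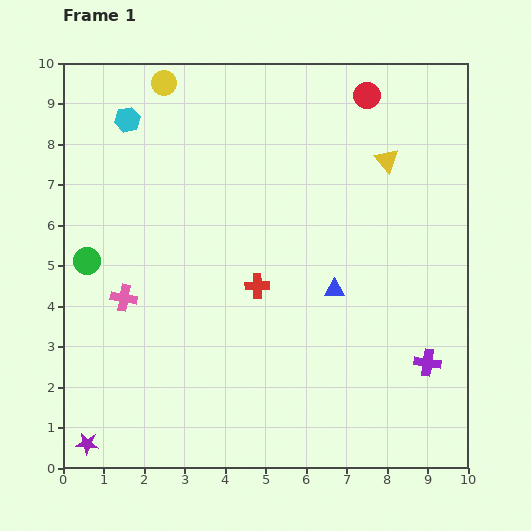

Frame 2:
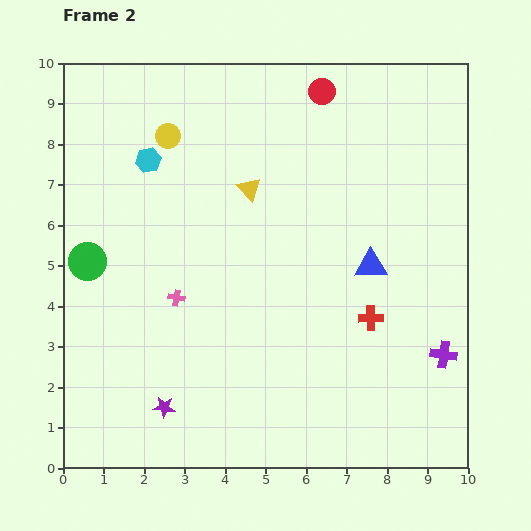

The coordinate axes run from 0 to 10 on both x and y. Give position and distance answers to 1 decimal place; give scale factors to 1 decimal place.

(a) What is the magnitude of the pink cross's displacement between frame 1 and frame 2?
1.3

The pink cross moved from (1.5, 4.2) to (2.8, 4.2), a distance of √(1.3² + 0.0²) ≈ 1.3.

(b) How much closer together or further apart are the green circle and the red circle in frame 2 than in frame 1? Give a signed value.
-0.8

Distance in frame 1: 8.0. Distance in frame 2: 7.2.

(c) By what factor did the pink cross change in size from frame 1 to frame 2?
0.6×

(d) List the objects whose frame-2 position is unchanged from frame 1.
the green circle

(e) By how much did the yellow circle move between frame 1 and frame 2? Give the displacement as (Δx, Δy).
(0.1, -1.3)

The yellow circle was at (2.5, 9.5) in frame 1 and (2.6, 8.2) in frame 2.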